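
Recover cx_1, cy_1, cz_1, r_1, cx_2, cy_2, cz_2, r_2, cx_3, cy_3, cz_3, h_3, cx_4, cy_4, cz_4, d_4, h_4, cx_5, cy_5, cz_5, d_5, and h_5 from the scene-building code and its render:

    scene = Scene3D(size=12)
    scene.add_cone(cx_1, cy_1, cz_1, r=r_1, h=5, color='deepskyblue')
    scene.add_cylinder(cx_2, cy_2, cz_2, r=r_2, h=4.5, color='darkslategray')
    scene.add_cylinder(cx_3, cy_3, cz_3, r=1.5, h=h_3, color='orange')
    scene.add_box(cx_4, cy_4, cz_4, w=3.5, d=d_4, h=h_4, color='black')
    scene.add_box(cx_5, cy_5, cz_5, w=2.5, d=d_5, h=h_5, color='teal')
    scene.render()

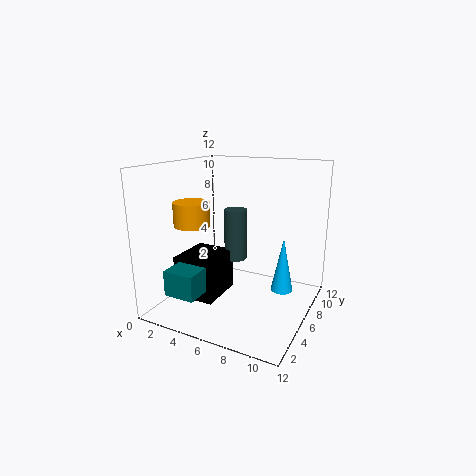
cx_1 = 9; cy_1 = 9; cz_1 = 0.5; r_1 = 1; cx_2 = 5; cy_2 = 7.5; cz_2 = 3.5; r_2 = 1; cx_3 = 2.5; cy_3 = 4.5; cz_3 = 7; h_3 = 2; cx_4 = 1.5; cy_4 = 3; cz_4 = 1; d_4 = 4; h_4 = 3.5; cx_5 = 2.5; cy_5 = 0.5; cz_5 = 2.5; d_5 = 2; h_5 = 2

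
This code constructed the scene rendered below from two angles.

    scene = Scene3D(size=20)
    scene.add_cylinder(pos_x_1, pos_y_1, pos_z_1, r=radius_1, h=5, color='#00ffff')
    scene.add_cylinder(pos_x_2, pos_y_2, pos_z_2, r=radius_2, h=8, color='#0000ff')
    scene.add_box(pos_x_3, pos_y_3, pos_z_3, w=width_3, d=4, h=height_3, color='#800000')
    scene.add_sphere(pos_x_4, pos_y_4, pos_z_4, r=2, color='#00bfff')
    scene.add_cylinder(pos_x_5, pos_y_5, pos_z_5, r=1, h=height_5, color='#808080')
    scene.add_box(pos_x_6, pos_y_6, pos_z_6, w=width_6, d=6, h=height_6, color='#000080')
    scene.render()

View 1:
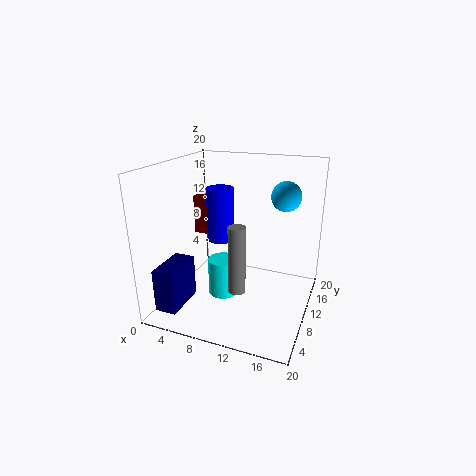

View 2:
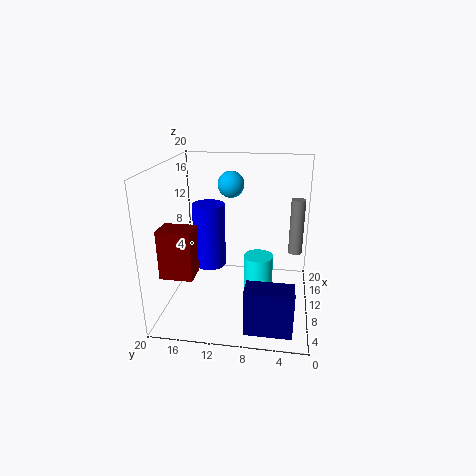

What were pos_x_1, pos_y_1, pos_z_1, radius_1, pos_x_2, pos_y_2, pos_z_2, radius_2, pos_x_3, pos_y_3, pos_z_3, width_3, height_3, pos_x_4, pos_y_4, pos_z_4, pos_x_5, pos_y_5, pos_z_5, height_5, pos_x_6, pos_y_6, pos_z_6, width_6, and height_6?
pos_x_1 = 9
pos_y_1 = 7
pos_z_1 = 3
radius_1 = 2
pos_x_2 = 6
pos_y_2 = 13
pos_z_2 = 8
radius_2 = 2
pos_x_3 = 1
pos_y_3 = 14
pos_z_3 = 8
width_3 = 3
height_3 = 6
pos_x_4 = 16
pos_y_4 = 12
pos_z_4 = 16
pos_x_5 = 13
pos_y_5 = 2
pos_z_5 = 7
height_5 = 8
pos_x_6 = 1
pos_y_6 = 2
pos_z_6 = 1
width_6 = 3
height_6 = 6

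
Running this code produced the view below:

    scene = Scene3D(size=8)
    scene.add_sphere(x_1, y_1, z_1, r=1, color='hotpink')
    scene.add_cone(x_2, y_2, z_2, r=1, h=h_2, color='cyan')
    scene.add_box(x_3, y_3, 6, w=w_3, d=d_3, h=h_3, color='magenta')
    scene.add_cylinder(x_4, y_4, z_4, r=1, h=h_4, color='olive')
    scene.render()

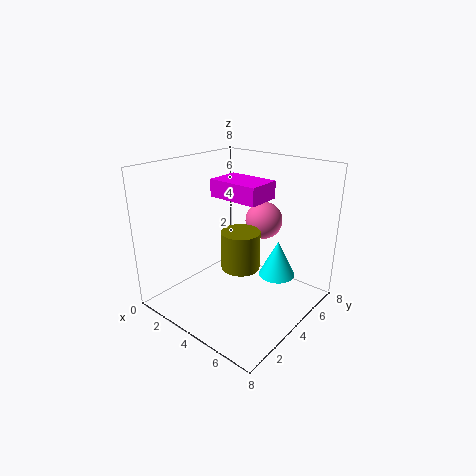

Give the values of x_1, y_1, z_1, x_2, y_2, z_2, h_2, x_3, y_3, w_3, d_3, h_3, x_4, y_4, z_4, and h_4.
x_1 = 5; y_1 = 5; z_1 = 5; x_2 = 6; y_2 = 5; z_2 = 2; h_2 = 2; x_3 = 2; y_3 = 4; w_3 = 3; d_3 = 2; h_3 = 1; x_4 = 5; y_4 = 3; z_4 = 3; h_4 = 2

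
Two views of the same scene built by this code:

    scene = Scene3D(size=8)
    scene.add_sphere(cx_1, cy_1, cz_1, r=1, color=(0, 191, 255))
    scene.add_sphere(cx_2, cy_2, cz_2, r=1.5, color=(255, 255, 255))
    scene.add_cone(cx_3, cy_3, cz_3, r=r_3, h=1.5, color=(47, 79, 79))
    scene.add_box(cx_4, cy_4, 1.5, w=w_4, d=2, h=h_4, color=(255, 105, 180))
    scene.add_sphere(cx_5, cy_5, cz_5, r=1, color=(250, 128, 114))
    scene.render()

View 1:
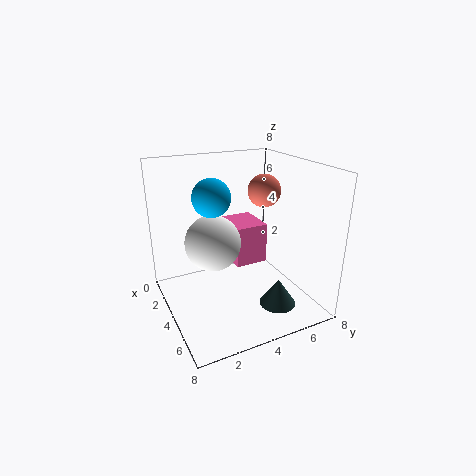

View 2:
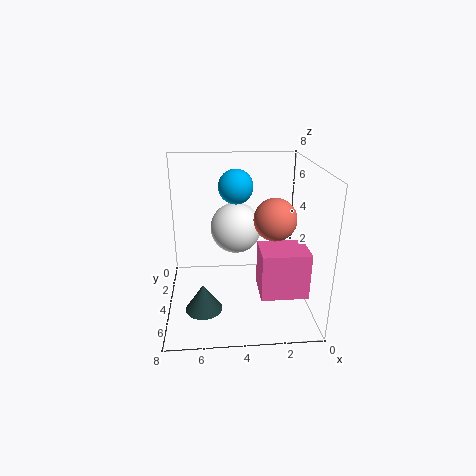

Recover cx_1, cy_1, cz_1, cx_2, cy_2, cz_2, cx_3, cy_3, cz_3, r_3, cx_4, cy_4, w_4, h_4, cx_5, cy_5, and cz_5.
cx_1 = 4
cy_1 = 2.5
cz_1 = 6.5
cx_2 = 4
cy_2 = 2.5
cz_2 = 4
cx_3 = 6
cy_3 = 5.5
cz_3 = 0.5
r_3 = 1
cx_4 = 0.5
cy_4 = 4.5
w_4 = 2.5
h_4 = 2.5
cx_5 = 2.5
cy_5 = 6.5
cz_5 = 6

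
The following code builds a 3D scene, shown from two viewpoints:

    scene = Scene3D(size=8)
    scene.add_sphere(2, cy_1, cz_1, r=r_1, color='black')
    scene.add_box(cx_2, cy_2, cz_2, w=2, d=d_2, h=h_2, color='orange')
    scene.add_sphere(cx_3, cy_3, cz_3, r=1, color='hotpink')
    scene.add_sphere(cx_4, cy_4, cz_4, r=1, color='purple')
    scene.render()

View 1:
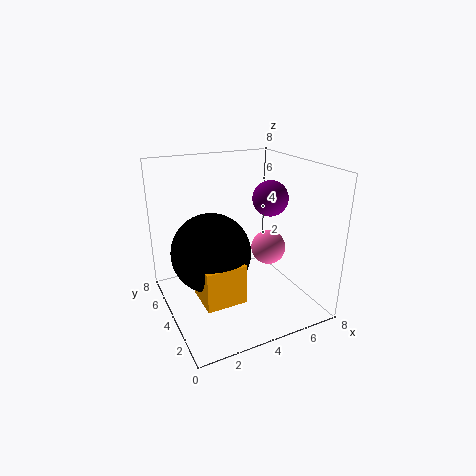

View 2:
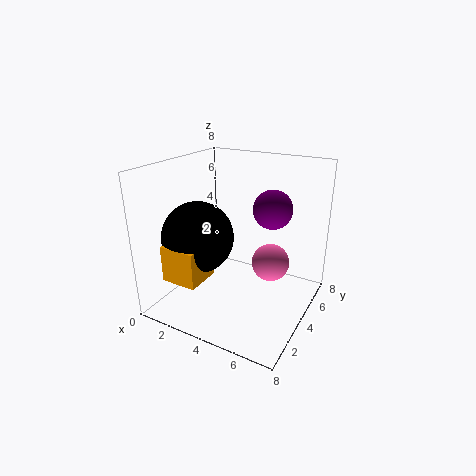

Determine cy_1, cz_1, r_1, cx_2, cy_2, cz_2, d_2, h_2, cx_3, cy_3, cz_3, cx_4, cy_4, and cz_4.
cy_1 = 3
cz_1 = 4
r_1 = 2
cx_2 = 1
cy_2 = 1
cz_2 = 2
d_2 = 2
h_2 = 2
cx_3 = 6
cy_3 = 4
cz_3 = 3
cx_4 = 6
cy_4 = 4
cz_4 = 6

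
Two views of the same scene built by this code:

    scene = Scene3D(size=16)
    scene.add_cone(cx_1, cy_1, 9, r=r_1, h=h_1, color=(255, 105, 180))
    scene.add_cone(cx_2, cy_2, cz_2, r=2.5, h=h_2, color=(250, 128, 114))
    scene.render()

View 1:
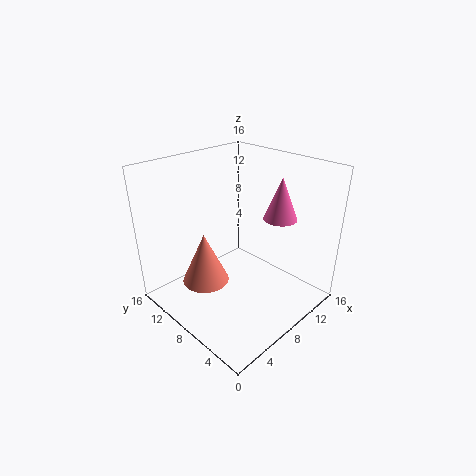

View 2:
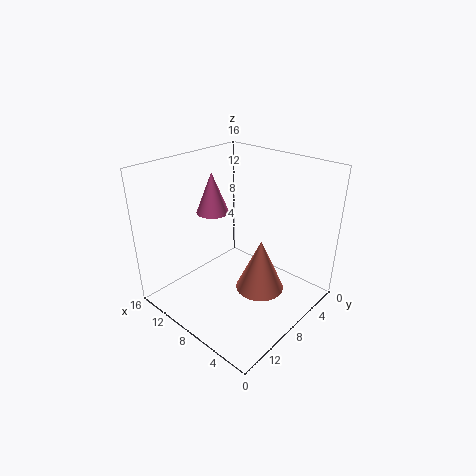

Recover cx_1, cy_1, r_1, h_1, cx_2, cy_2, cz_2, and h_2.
cx_1 = 13.5, cy_1 = 6.5, r_1 = 2, h_1 = 5, cx_2 = 4, cy_2 = 9, cz_2 = 4, h_2 = 5.5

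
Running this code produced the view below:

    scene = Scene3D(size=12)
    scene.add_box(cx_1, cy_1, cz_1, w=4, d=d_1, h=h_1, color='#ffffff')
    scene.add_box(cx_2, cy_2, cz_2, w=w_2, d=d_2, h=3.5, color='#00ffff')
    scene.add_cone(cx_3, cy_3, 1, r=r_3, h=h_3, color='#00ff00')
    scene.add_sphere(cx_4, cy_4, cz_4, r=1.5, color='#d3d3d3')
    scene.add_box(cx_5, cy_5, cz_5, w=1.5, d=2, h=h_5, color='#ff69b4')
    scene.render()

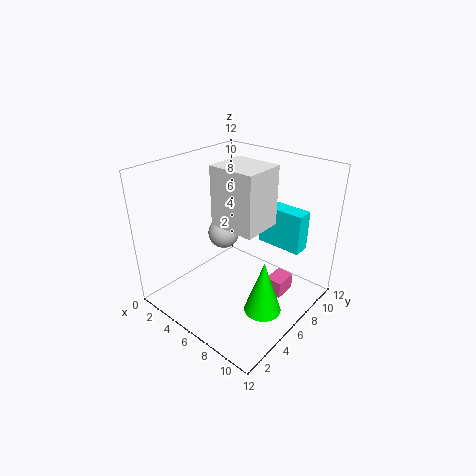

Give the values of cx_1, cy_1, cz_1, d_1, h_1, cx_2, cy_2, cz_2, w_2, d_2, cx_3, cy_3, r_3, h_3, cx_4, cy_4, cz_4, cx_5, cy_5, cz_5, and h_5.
cx_1 = 4, cy_1 = 5, cz_1 = 7, d_1 = 3.5, h_1 = 5, cx_2 = 6, cy_2 = 9, cz_2 = 4.5, w_2 = 4, d_2 = 1.5, cx_3 = 9.5, cy_3 = 5, r_3 = 1.5, h_3 = 4.5, cx_4 = 2, cy_4 = 8.5, cz_4 = 4, cx_5 = 8, cy_5 = 7.5, cz_5 = 0.5, h_5 = 1.5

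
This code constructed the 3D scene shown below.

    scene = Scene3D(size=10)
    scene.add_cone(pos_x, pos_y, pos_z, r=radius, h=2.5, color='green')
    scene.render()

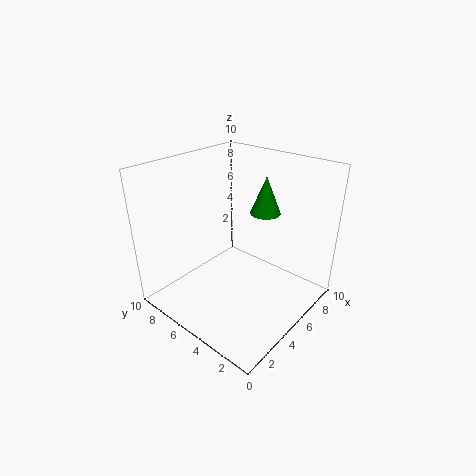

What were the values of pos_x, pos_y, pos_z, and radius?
pos_x = 6, pos_y = 3.5, pos_z = 7, radius = 1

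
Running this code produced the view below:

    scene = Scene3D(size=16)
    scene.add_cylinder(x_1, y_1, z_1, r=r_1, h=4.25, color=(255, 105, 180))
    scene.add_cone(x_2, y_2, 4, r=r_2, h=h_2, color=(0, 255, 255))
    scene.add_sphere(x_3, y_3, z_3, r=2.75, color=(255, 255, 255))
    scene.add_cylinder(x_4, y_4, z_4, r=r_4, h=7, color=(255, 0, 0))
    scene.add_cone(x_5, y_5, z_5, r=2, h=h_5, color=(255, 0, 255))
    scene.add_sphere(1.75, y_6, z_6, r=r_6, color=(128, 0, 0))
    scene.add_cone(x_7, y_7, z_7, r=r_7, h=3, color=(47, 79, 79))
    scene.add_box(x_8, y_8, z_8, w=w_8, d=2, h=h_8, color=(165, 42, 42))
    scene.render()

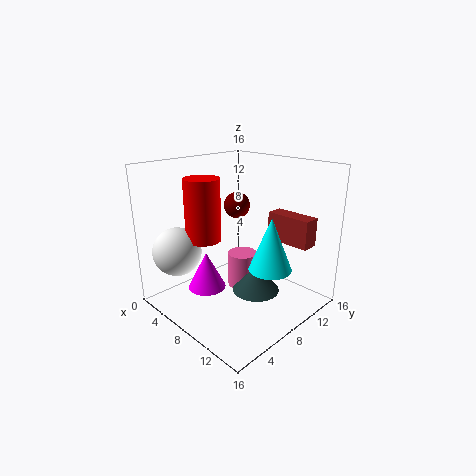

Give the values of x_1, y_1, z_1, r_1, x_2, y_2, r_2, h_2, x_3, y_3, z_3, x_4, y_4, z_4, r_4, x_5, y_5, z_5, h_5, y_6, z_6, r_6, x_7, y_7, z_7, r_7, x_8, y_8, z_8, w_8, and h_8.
x_1 = 6.5, y_1 = 10.25, z_1 = 0.75, r_1 = 1.75, x_2 = 10.5, y_2 = 10.75, r_2 = 2.5, h_2 = 6.25, x_3 = 3, y_3 = 3.25, z_3 = 6.25, x_4 = 4.75, y_4 = 5.75, z_4 = 7.5, r_4 = 2, x_5 = 7.25, y_5 = 4, z_5 = 3.25, h_5 = 4, y_6 = 14, z_6 = 9.25, r_6 = 1.75, x_7 = 9.25, y_7 = 9.75, z_7 = 1.25, r_7 = 2.75, x_8 = 8.75, y_8 = 12.25, z_8 = 7, w_8 = 5.25, h_8 = 3.25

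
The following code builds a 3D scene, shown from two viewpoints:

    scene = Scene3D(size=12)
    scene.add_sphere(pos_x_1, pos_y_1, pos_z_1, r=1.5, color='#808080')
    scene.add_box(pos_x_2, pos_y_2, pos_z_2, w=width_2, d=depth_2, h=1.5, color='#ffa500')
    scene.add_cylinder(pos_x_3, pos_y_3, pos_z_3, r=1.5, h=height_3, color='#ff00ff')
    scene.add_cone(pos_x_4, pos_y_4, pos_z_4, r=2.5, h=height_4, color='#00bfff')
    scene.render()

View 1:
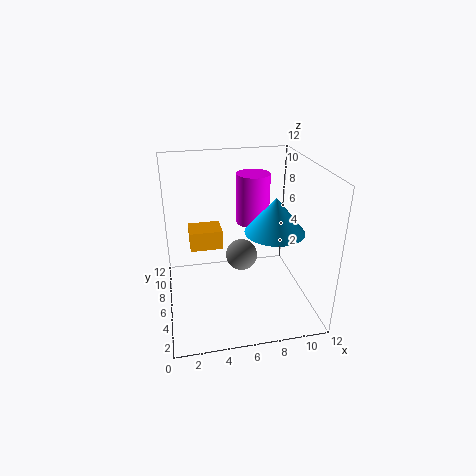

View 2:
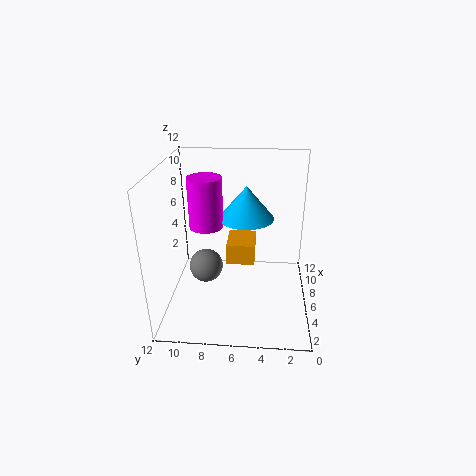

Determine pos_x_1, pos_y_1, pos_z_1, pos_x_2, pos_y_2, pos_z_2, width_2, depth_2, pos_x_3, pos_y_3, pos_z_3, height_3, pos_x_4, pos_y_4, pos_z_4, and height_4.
pos_x_1 = 7; pos_y_1 = 9; pos_z_1 = 2.5; pos_x_2 = 2; pos_y_2 = 4.5; pos_z_2 = 6; width_2 = 2.5; depth_2 = 2; pos_x_3 = 8; pos_y_3 = 9; pos_z_3 = 6; height_3 = 4.5; pos_x_4 = 9; pos_y_4 = 5.5; pos_z_4 = 6.5; height_4 = 3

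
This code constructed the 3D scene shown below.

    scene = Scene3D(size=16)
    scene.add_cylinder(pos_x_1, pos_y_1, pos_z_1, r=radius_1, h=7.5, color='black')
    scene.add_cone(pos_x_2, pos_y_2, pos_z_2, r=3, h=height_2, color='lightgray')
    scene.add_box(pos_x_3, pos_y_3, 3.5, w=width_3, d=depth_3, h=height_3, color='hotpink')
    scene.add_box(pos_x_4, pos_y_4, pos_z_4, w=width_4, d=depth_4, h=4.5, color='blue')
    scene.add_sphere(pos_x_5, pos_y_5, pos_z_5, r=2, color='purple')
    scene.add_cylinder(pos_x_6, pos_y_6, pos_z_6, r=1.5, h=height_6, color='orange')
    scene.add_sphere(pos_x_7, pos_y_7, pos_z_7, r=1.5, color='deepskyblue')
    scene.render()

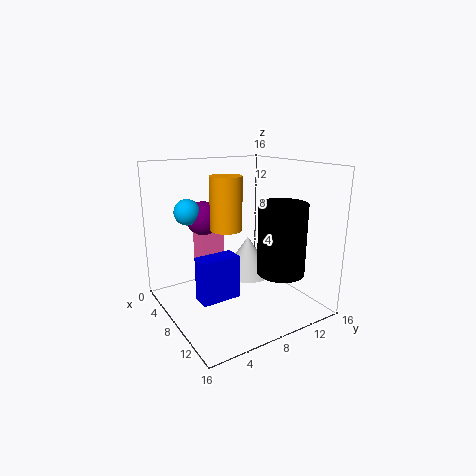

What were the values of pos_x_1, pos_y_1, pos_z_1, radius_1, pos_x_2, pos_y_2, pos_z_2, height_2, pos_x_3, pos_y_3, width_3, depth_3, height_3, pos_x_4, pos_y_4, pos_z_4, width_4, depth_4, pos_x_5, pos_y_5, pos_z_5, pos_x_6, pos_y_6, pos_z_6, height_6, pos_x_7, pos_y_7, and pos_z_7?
pos_x_1 = 12.5, pos_y_1 = 10.5, pos_z_1 = 5, radius_1 = 2.5, pos_x_2 = 7, pos_y_2 = 10, pos_z_2 = 3, height_2 = 4.5, pos_x_3 = 1.5, pos_y_3 = 5.5, width_3 = 2.5, depth_3 = 3, height_3 = 6, pos_x_4 = 9.5, pos_y_4 = 2, pos_z_4 = 3, width_4 = 2, depth_4 = 4, pos_x_5 = 3.5, pos_y_5 = 6, pos_z_5 = 9.5, pos_x_6 = 11.5, pos_y_6 = 4.5, pos_z_6 = 10.5, height_6 = 5, pos_x_7 = 3.5, pos_y_7 = 4, pos_z_7 = 10.5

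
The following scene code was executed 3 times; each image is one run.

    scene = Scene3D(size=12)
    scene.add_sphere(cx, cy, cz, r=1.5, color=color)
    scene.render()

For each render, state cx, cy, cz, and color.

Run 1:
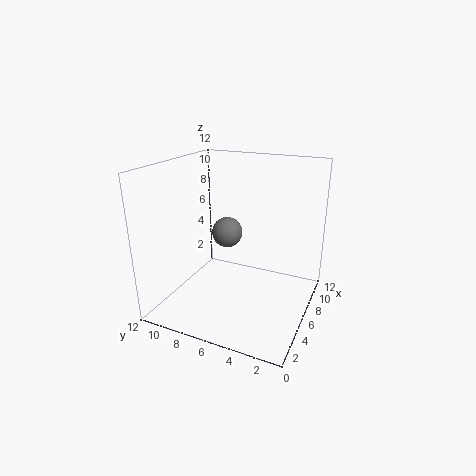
cx = 10
cy = 9
cz = 4.5
color = 'gray'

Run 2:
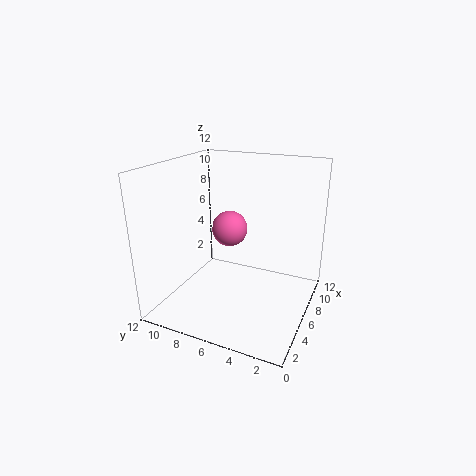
cx = 6.5
cy = 7
cz = 6.5
color = 'hotpink'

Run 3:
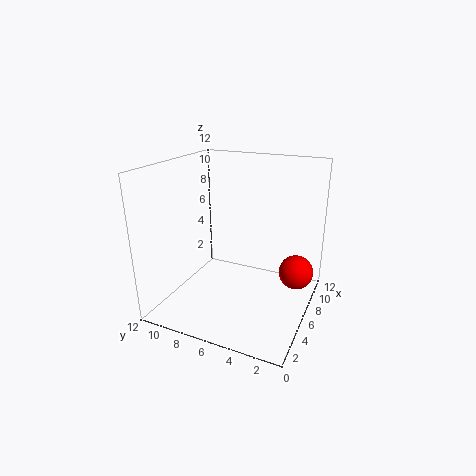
cx = 8.5
cy = 1.5
cz = 2.5
color = 'red'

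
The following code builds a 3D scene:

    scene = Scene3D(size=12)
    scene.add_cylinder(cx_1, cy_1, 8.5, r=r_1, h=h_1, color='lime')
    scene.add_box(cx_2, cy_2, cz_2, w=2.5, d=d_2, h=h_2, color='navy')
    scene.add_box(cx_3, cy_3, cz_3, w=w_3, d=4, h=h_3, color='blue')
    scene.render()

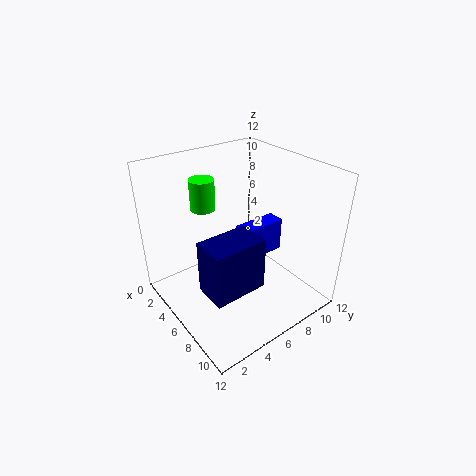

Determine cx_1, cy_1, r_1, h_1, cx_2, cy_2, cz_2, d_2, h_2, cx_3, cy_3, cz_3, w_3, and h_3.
cx_1 = 4
cy_1 = 4
r_1 = 1
h_1 = 2.5
cx_2 = 8
cy_2 = 1
cz_2 = 4.5
d_2 = 4
h_2 = 4
cx_3 = 5
cy_3 = 6.5
cz_3 = 3.5
w_3 = 1.5
h_3 = 3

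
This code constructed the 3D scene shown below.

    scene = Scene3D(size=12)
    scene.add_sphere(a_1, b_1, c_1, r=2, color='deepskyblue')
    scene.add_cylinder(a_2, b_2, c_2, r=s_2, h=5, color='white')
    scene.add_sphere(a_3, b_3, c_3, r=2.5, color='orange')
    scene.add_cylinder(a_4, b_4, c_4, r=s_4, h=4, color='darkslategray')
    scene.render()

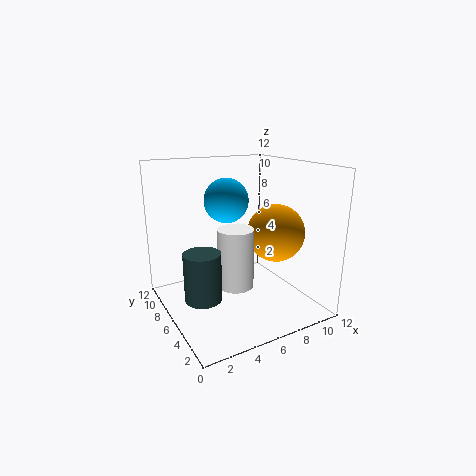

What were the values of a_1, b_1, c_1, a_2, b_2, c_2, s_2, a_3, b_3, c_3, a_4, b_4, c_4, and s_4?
a_1 = 6.5; b_1 = 9; c_1 = 8.5; a_2 = 5.5; b_2 = 5.5; c_2 = 2; s_2 = 1.5; a_3 = 9.5; b_3 = 5.5; c_3 = 6; a_4 = 2.5; b_4 = 5.5; c_4 = 1.5; s_4 = 1.5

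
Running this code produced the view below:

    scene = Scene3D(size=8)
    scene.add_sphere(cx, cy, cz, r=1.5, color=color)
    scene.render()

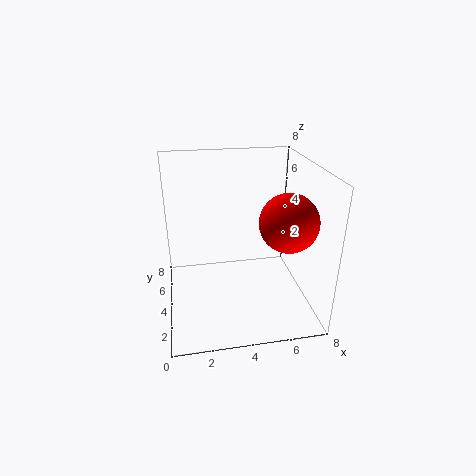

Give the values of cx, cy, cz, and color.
cx = 6.25, cy = 2.25, cz = 5.5, color = 'red'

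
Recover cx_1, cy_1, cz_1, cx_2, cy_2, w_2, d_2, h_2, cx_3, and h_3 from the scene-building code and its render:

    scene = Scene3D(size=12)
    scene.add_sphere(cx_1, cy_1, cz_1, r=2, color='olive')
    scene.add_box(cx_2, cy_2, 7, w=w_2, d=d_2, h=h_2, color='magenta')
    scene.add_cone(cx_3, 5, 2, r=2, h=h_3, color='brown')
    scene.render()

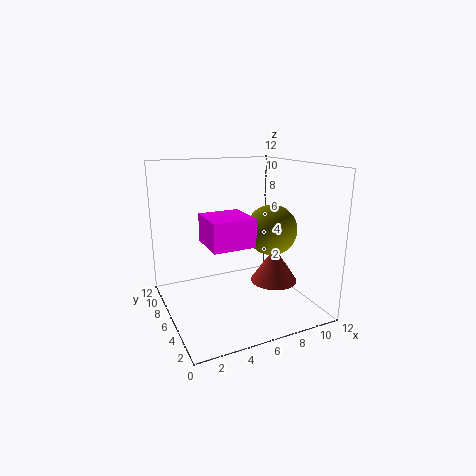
cx_1 = 8; cy_1 = 4; cz_1 = 7; cx_2 = 2; cy_2 = 1; w_2 = 3; d_2 = 3; h_2 = 2; cx_3 = 9; h_3 = 3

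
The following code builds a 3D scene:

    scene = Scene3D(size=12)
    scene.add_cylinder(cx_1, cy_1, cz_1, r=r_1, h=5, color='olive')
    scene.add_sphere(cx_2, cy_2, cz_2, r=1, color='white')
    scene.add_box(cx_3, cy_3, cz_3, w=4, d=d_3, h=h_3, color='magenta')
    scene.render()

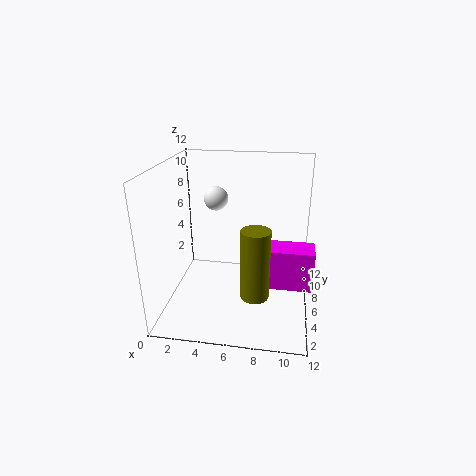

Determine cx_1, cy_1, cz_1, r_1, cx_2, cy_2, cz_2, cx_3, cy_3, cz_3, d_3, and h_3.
cx_1 = 8, cy_1 = 1, cz_1 = 4, r_1 = 1, cx_2 = 4, cy_2 = 7, cz_2 = 9, cx_3 = 8, cy_3 = 2, cz_3 = 4, d_3 = 2, h_3 = 3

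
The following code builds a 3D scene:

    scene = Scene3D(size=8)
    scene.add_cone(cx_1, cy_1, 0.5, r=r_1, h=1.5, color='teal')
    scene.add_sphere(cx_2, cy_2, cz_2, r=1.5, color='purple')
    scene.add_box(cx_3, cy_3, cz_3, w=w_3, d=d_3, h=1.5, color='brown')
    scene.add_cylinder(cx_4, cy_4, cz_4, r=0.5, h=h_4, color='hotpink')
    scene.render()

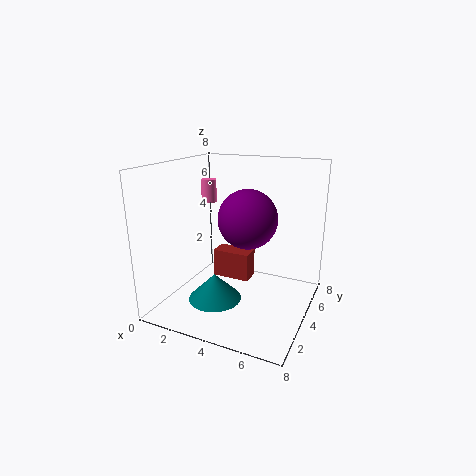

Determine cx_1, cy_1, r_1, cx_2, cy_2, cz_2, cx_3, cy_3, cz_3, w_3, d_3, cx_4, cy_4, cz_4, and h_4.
cx_1 = 3
cy_1 = 3
r_1 = 1.5
cx_2 = 5
cy_2 = 3
cz_2 = 5.5
cx_3 = 3
cy_3 = 3
cz_3 = 2
w_3 = 2
d_3 = 1
cx_4 = 0.5
cy_4 = 7
cz_4 = 5
h_4 = 1.5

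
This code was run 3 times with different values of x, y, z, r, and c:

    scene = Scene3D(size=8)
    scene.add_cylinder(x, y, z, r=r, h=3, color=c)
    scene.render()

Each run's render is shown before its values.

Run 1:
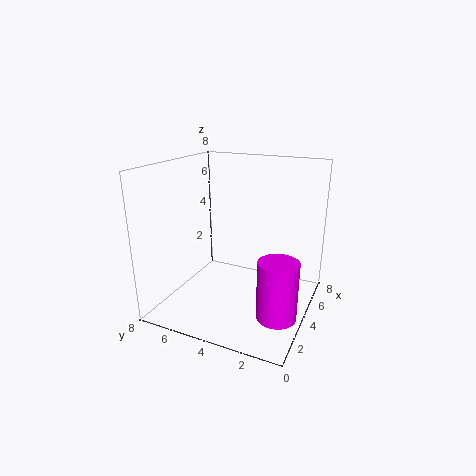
x = 2, y = 1, z = 1, r = 1, c = 'magenta'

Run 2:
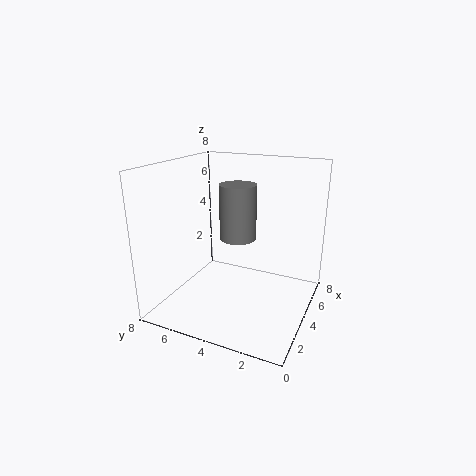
x = 4, y = 4, z = 4, r = 1, c = 'gray'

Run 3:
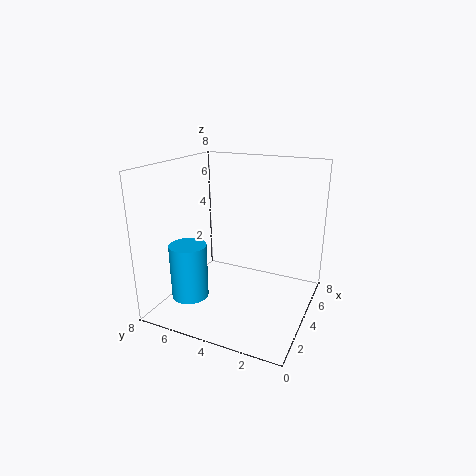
x = 2, y = 6, z = 1, r = 1, c = 'deepskyblue'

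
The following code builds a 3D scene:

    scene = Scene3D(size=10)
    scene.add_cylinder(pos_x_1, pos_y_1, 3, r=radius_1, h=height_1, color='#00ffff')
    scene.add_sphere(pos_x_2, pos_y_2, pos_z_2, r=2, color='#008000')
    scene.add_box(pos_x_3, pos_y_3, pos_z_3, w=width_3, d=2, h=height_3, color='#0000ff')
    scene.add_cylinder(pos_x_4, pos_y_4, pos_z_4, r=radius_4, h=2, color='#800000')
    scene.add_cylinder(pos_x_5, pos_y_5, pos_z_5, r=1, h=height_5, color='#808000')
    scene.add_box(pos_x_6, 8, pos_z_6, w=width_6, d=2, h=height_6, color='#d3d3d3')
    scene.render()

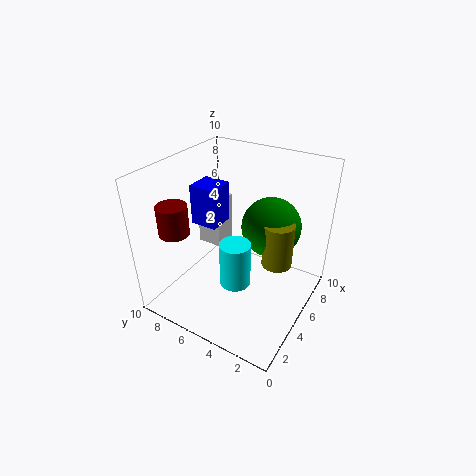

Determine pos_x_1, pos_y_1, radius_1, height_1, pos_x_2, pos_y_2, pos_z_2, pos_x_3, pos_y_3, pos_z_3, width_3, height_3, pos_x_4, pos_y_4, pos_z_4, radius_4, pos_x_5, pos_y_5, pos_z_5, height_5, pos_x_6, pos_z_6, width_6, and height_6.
pos_x_1 = 3, pos_y_1 = 4, radius_1 = 1, height_1 = 3, pos_x_2 = 6, pos_y_2 = 3, pos_z_2 = 6, pos_x_3 = 5, pos_y_3 = 7, pos_z_3 = 5, width_3 = 2, height_3 = 3, pos_x_4 = 2, pos_y_4 = 8, pos_z_4 = 6, radius_4 = 1, pos_x_5 = 5, pos_y_5 = 2, pos_z_5 = 4, height_5 = 3, pos_x_6 = 7, pos_z_6 = 2, width_6 = 2, height_6 = 4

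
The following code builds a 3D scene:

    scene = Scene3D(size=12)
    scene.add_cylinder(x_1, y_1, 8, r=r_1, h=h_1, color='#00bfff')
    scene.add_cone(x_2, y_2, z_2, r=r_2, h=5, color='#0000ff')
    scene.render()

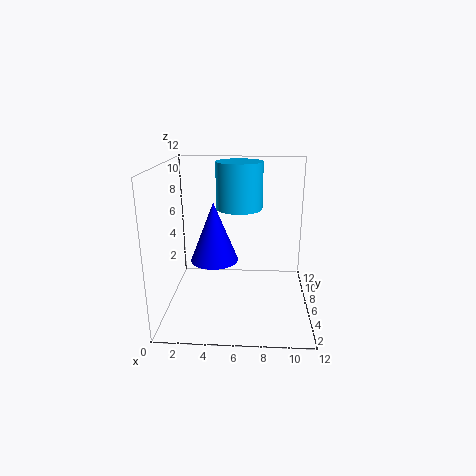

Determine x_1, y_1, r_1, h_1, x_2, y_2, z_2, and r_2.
x_1 = 6, y_1 = 8, r_1 = 2, h_1 = 4, x_2 = 4, y_2 = 6, z_2 = 4, r_2 = 2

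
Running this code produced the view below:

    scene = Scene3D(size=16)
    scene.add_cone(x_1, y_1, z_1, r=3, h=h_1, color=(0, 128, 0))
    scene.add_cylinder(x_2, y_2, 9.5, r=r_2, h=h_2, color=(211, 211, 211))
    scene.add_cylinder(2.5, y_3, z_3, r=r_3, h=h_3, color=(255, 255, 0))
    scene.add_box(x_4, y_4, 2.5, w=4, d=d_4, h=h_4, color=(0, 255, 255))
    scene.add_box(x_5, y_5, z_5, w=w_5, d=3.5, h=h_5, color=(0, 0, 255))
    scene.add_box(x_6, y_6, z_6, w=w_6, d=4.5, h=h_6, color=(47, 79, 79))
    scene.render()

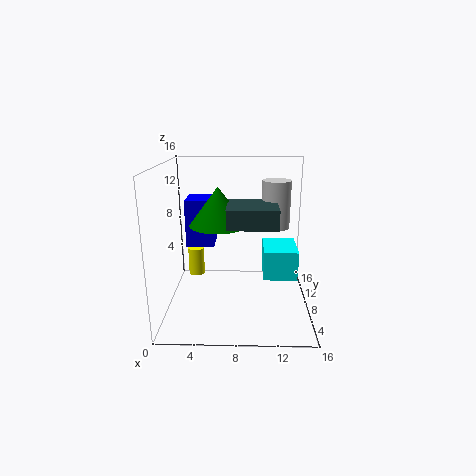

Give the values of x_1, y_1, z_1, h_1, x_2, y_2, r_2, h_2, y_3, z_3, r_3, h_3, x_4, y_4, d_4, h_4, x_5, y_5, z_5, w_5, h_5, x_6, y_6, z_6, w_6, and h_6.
x_1 = 6; y_1 = 6.5; z_1 = 10; h_1 = 4; x_2 = 12; y_2 = 7.5; r_2 = 1.5; h_2 = 5; y_3 = 12.5; z_3 = 1.5; r_3 = 1; h_3 = 3.5; x_4 = 11; y_4 = 8.5; d_4 = 5; h_4 = 3.5; x_5 = 2.5; y_5 = 6.5; z_5 = 7.5; w_5 = 3; h_5 = 5; x_6 = 7; y_6 = 3; z_6 = 10.5; w_6 = 5; h_6 = 2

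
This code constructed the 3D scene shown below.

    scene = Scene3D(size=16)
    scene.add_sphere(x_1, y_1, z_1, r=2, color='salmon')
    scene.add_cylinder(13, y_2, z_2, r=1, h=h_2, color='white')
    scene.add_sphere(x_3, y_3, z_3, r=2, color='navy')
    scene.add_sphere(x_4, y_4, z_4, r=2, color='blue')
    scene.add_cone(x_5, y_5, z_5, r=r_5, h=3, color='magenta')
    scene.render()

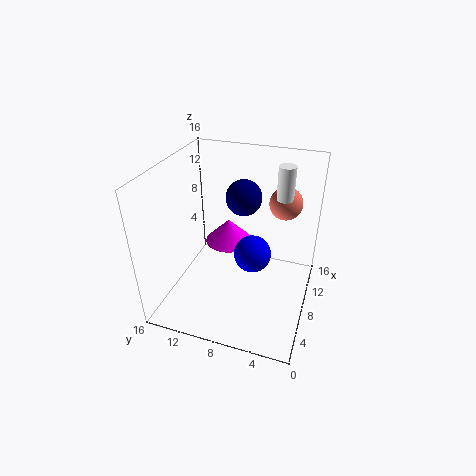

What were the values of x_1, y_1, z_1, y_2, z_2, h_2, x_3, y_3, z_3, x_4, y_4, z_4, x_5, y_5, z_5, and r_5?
x_1 = 14, y_1 = 4, z_1 = 10, y_2 = 4, z_2 = 11, h_2 = 4, x_3 = 10, y_3 = 8, z_3 = 12, x_4 = 7, y_4 = 6, z_4 = 7, x_5 = 13, y_5 = 11, z_5 = 4, r_5 = 3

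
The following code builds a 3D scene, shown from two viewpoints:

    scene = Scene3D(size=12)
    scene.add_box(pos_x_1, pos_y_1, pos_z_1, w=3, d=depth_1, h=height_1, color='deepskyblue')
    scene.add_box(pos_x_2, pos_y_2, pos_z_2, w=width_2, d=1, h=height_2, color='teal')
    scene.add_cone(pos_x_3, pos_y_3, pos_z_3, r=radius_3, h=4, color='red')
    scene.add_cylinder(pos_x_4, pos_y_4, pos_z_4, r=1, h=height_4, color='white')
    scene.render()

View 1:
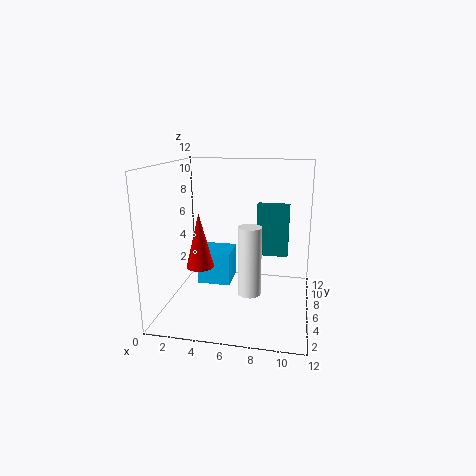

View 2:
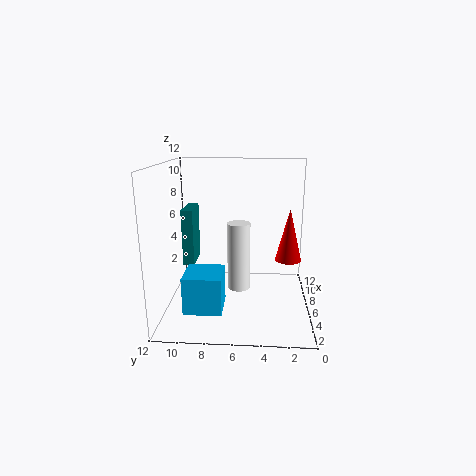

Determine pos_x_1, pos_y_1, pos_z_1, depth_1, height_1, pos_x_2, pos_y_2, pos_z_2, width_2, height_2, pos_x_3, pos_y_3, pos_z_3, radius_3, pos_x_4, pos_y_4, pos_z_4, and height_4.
pos_x_1 = 2; pos_y_1 = 7; pos_z_1 = 1; depth_1 = 3; height_1 = 3; pos_x_2 = 7; pos_y_2 = 10; pos_z_2 = 3; width_2 = 3; height_2 = 5; pos_x_3 = 4; pos_y_3 = 2; pos_z_3 = 5; radius_3 = 1; pos_x_4 = 7; pos_y_4 = 6; pos_z_4 = 1; height_4 = 6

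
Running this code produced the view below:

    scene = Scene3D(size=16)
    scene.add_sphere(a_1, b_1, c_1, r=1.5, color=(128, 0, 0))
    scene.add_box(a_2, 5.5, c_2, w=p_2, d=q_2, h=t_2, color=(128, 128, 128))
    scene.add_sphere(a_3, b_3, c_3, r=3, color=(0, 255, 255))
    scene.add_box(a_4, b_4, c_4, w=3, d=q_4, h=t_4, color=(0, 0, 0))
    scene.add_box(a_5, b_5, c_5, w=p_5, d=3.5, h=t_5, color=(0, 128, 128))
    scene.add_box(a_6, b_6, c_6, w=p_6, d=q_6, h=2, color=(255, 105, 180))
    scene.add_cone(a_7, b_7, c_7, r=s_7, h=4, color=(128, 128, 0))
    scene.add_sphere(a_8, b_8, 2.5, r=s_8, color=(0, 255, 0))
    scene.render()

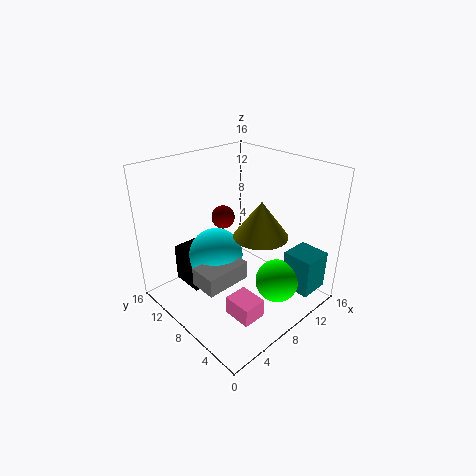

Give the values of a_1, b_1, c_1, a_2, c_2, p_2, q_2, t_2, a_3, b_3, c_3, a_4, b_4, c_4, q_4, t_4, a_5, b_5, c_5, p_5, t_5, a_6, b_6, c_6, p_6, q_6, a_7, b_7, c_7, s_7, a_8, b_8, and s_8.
a_1 = 11, b_1 = 14, c_1 = 7.5, a_2 = 2, c_2 = 4.5, p_2 = 5, q_2 = 3, t_2 = 2, a_3 = 6, b_3 = 9.5, c_3 = 6, a_4 = 4, b_4 = 11, c_4 = 1, q_4 = 4, t_4 = 4.5, a_5 = 12, b_5 = 1, c_5 = 1.5, p_5 = 3.5, t_5 = 4.5, a_6 = 3.5, b_6 = 2, c_6 = 2, p_6 = 2.5, q_6 = 3, a_7 = 9.5, b_7 = 6, c_7 = 8.5, s_7 = 3, a_8 = 11, b_8 = 4.5, s_8 = 2.5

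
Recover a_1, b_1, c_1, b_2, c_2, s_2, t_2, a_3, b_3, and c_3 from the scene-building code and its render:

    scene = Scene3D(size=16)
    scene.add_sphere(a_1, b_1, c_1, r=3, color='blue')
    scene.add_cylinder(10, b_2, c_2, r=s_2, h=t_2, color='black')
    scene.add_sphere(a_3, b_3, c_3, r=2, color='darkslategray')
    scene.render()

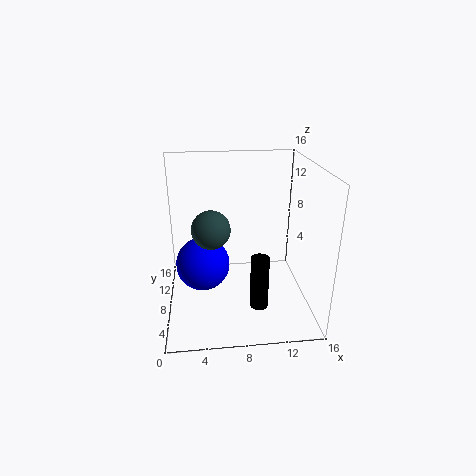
a_1 = 4; b_1 = 8; c_1 = 5; b_2 = 5; c_2 = 1; s_2 = 1; t_2 = 6; a_3 = 5; b_3 = 6; c_3 = 10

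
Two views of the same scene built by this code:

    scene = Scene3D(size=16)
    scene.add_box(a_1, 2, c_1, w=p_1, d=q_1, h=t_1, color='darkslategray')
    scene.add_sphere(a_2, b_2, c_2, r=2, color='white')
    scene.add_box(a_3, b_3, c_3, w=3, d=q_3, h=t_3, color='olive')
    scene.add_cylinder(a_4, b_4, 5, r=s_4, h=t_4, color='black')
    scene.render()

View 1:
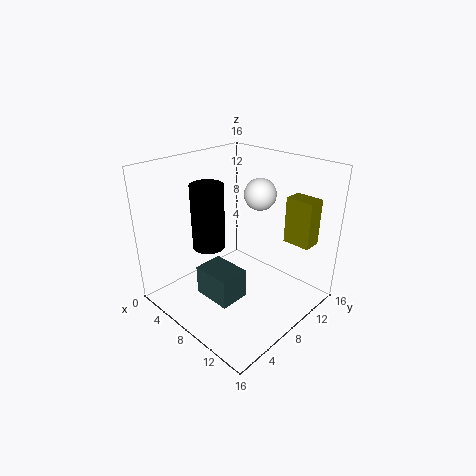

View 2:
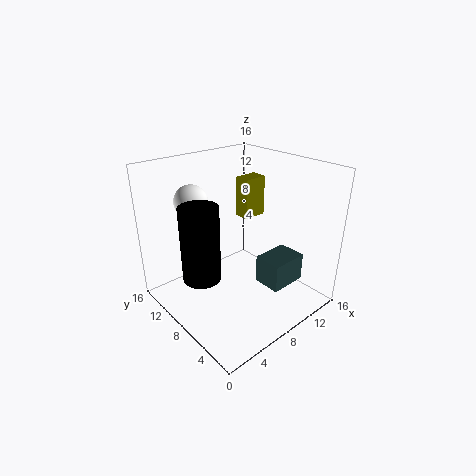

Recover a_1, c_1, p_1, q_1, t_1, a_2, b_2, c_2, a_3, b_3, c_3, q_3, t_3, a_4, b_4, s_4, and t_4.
a_1 = 8
c_1 = 4
p_1 = 4
q_1 = 3
t_1 = 3
a_2 = 6
b_2 = 14
c_2 = 11
a_3 = 12
b_3 = 11
c_3 = 8
q_3 = 2
t_3 = 5
a_4 = 3
b_4 = 8
s_4 = 2
t_4 = 8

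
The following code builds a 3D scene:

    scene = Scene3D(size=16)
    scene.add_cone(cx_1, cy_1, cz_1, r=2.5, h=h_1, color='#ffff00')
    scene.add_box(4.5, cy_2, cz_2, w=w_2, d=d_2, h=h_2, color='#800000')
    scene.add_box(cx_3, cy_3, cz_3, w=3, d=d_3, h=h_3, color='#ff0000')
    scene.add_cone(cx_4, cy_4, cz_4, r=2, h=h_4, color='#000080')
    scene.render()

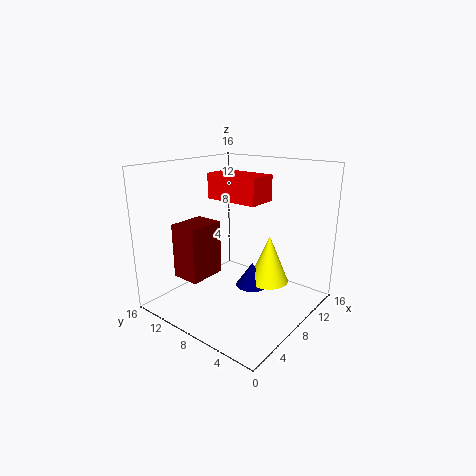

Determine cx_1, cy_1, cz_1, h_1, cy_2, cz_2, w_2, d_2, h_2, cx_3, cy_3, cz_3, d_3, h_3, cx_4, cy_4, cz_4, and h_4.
cx_1 = 13; cy_1 = 7; cz_1 = 1; h_1 = 6; cy_2 = 11.5; cz_2 = 2.5; w_2 = 4.5; d_2 = 3.5; h_2 = 6.5; cx_3 = 4.5; cy_3 = 3.5; cz_3 = 13; d_3 = 5.5; h_3 = 2.5; cx_4 = 11.5; cy_4 = 8.5; cz_4 = 0.5; h_4 = 3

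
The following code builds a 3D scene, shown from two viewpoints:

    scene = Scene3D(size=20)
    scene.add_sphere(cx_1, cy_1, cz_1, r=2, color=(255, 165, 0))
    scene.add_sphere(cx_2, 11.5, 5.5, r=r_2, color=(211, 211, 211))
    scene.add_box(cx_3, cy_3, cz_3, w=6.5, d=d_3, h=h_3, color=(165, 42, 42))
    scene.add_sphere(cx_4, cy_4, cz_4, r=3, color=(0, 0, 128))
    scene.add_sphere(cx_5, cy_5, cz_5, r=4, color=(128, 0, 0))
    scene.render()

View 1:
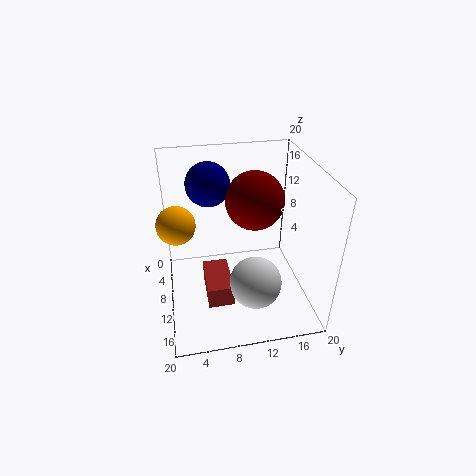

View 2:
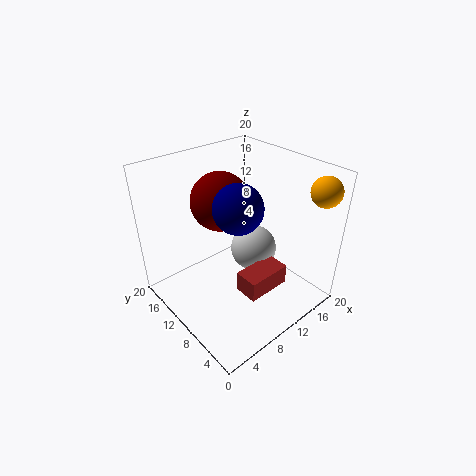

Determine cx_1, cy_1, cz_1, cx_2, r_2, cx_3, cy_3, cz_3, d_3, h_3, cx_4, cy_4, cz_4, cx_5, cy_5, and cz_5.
cx_1 = 17.5; cy_1 = 2; cz_1 = 17.5; cx_2 = 14.5; r_2 = 3.5; cx_3 = 8.5; cy_3 = 5; cz_3 = 2.5; d_3 = 3.5; h_3 = 3; cx_4 = 7; cy_4 = 6.5; cz_4 = 17; cx_5 = 9; cy_5 = 12.5; cz_5 = 15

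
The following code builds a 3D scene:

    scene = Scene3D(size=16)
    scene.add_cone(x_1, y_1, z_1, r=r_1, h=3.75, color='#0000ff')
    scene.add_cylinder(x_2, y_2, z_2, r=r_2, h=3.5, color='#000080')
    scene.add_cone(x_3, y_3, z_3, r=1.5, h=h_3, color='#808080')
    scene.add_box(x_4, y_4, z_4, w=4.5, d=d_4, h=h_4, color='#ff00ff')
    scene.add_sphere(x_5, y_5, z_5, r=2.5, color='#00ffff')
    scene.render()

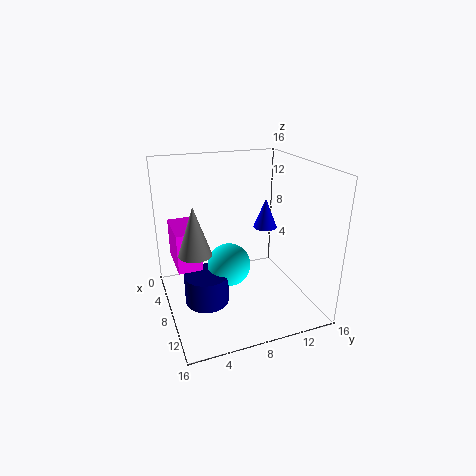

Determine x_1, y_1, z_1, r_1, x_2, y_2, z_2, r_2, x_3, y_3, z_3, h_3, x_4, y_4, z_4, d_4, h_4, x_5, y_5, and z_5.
x_1 = 4
y_1 = 13.25
z_1 = 7
r_1 = 1.5
x_2 = 7.75
y_2 = 4.25
z_2 = 0.5
r_2 = 2.5
x_3 = 13
y_3 = 2
z_3 = 9.5
h_3 = 4.5
x_4 = 8
y_4 = 0.5
z_4 = 7.5
d_4 = 2.25
h_4 = 3.75
x_5 = 7
y_5 = 7.25
z_5 = 4.25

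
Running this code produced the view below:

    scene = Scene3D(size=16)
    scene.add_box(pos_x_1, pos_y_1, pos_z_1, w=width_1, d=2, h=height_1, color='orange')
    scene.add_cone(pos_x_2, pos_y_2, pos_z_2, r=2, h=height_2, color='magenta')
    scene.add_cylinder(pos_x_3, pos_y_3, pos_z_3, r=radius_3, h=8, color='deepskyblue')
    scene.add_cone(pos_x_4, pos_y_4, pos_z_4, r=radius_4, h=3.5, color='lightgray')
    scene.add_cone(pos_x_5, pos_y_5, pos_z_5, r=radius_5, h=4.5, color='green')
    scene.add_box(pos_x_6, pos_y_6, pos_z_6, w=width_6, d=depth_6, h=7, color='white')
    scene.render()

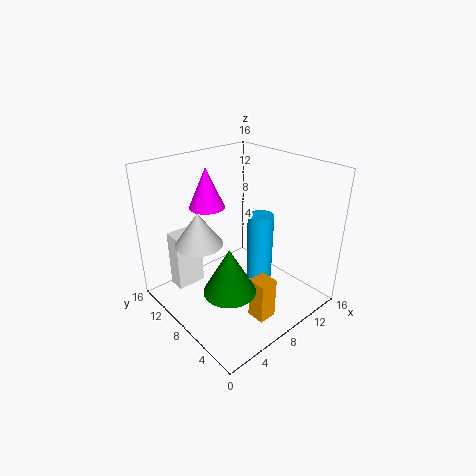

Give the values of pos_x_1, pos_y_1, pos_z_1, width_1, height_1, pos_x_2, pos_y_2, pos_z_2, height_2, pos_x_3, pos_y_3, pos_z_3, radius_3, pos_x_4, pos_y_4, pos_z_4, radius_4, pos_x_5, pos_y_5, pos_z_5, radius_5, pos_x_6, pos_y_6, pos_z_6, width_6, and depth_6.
pos_x_1 = 6; pos_y_1 = 2; pos_z_1 = 1; width_1 = 2; height_1 = 4.5; pos_x_2 = 6.5; pos_y_2 = 11.5; pos_z_2 = 11; height_2 = 4.5; pos_x_3 = 11; pos_y_3 = 7.5; pos_z_3 = 2; radius_3 = 1.5; pos_x_4 = 3.5; pos_y_4 = 9; pos_z_4 = 8.5; radius_4 = 2.5; pos_x_5 = 3; pos_y_5 = 3.5; pos_z_5 = 6; radius_5 = 2.5; pos_x_6 = 3; pos_y_6 = 13; pos_z_6 = 0.5; width_6 = 3.5; depth_6 = 2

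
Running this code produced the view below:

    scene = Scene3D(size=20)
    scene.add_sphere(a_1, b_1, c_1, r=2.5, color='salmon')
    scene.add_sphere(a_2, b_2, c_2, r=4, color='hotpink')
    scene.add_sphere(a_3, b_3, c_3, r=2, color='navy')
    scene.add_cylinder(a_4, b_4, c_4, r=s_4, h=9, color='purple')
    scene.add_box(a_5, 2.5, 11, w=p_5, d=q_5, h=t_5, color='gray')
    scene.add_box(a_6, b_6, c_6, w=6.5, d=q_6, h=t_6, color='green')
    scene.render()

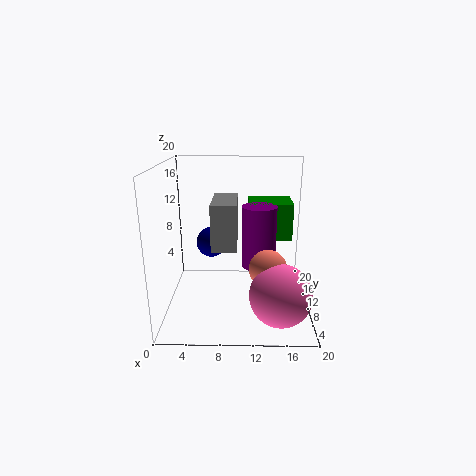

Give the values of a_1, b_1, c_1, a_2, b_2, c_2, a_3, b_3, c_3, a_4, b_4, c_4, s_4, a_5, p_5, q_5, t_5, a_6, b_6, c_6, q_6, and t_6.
a_1 = 14; b_1 = 6.5; c_1 = 7; a_2 = 15.5; b_2 = 4; c_2 = 4.5; a_3 = 6.5; b_3 = 8.5; c_3 = 10; a_4 = 13; b_4 = 12; c_4 = 5; s_4 = 2.5; a_5 = 7; p_5 = 3; q_5 = 6.5; t_5 = 5.5; a_6 = 11.5; b_6 = 13; c_6 = 8.5; q_6 = 5.5; t_6 = 5.5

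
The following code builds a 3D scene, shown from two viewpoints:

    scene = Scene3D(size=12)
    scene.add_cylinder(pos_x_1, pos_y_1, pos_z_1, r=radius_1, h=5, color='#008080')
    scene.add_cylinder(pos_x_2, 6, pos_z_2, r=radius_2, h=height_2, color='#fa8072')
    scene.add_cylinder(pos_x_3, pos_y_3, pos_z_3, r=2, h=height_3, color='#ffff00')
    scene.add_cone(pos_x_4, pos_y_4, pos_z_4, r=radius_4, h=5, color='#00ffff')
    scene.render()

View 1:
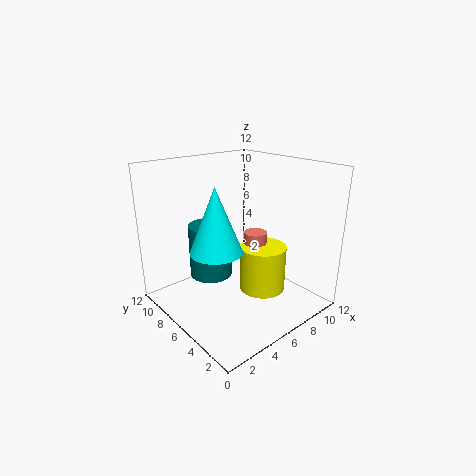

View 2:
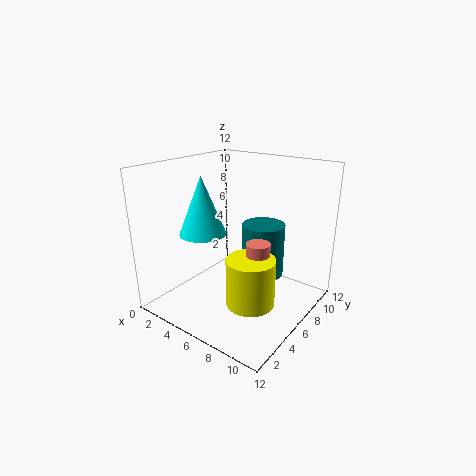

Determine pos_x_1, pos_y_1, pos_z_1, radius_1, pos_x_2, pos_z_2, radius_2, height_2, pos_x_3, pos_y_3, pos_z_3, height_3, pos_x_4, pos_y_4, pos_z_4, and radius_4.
pos_x_1 = 6; pos_y_1 = 10; pos_z_1 = 1; radius_1 = 2; pos_x_2 = 8; pos_z_2 = 2; radius_2 = 1; height_2 = 4; pos_x_3 = 8; pos_y_3 = 5; pos_z_3 = 1; height_3 = 4; pos_x_4 = 3; pos_y_4 = 5; pos_z_4 = 6; radius_4 = 2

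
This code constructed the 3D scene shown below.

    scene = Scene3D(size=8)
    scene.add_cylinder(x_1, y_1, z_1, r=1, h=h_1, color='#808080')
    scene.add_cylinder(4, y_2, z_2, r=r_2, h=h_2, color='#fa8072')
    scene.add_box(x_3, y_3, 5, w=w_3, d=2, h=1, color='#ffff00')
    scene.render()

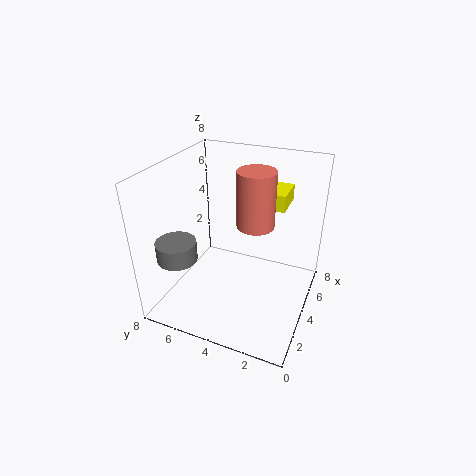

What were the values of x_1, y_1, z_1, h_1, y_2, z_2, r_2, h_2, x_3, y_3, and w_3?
x_1 = 1
y_1 = 6
z_1 = 4
h_1 = 1
y_2 = 3
z_2 = 5
r_2 = 1
h_2 = 3
x_3 = 6
y_3 = 2
w_3 = 2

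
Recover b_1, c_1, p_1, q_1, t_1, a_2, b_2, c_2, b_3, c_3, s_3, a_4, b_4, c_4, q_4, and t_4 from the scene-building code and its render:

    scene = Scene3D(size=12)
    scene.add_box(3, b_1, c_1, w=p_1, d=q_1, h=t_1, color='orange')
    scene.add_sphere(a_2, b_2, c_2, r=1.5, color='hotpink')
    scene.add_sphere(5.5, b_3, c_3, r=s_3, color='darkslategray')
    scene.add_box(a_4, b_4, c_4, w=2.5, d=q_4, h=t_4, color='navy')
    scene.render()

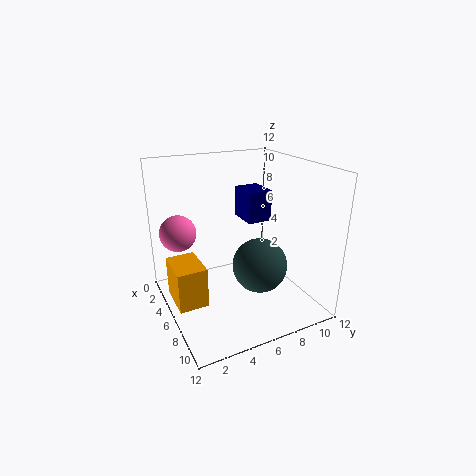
b_1 = 0.5, c_1 = 0.5, p_1 = 3.5, q_1 = 2.5, t_1 = 3.5, a_2 = 4, b_2 = 1.5, c_2 = 6.5, b_3 = 8.5, c_3 = 2.5, s_3 = 2.5, a_4 = 4.5, b_4 = 6.5, c_4 = 7.5, q_4 = 2, t_4 = 2.5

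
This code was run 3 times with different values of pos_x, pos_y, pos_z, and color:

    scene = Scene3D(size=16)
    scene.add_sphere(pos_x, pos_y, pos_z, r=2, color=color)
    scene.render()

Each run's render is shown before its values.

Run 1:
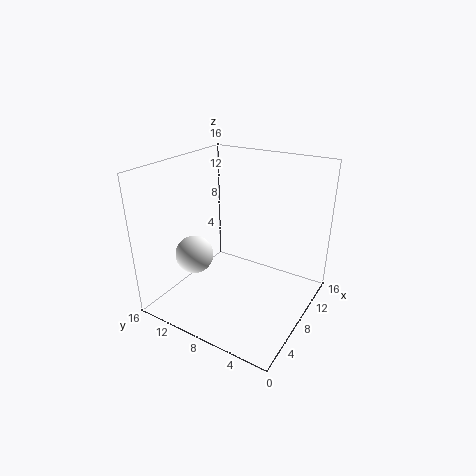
pos_x = 4, pos_y = 11, pos_z = 7, color = 'white'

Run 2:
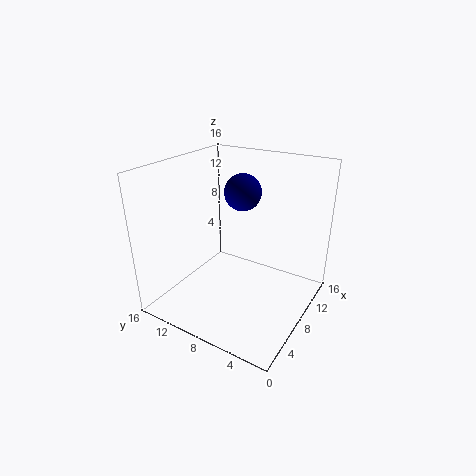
pos_x = 9, pos_y = 8, pos_z = 13, color = 'navy'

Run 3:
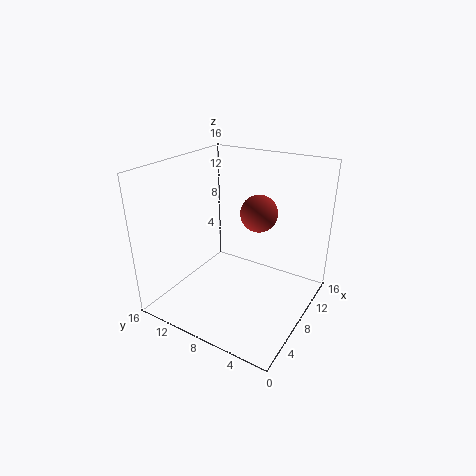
pos_x = 9, pos_y = 6, pos_z = 11, color = 'brown'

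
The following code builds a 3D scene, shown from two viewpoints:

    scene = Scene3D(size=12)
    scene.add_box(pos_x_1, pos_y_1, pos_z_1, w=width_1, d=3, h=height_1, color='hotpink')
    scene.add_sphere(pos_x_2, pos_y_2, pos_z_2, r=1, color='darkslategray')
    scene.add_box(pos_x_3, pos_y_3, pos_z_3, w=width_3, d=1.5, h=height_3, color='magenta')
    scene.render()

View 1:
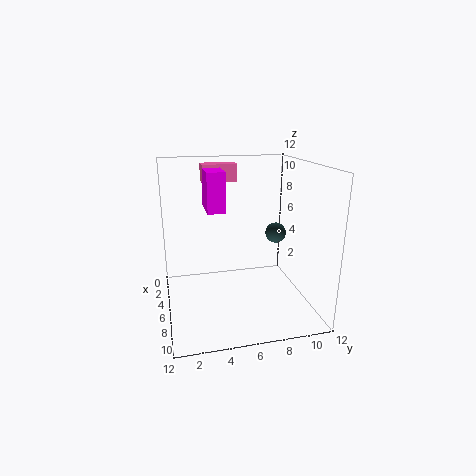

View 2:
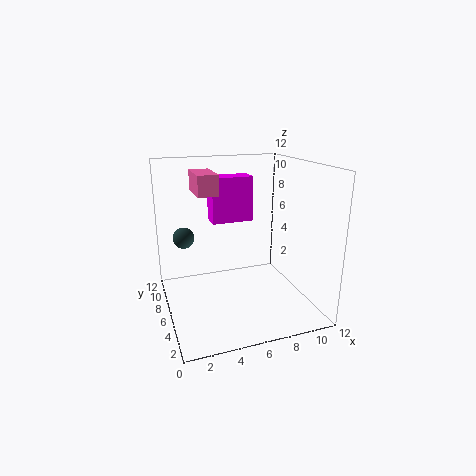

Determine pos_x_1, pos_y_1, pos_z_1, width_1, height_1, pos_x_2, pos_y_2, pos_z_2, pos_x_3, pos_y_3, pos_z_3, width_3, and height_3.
pos_x_1 = 2.25, pos_y_1 = 3.5, pos_z_1 = 10.25, width_1 = 1.5, height_1 = 1.5, pos_x_2 = 2.25, pos_y_2 = 10.75, pos_z_2 = 4.75, pos_x_3 = 3.25, pos_y_3 = 3.5, pos_z_3 = 8.25, width_3 = 3, height_3 = 3.25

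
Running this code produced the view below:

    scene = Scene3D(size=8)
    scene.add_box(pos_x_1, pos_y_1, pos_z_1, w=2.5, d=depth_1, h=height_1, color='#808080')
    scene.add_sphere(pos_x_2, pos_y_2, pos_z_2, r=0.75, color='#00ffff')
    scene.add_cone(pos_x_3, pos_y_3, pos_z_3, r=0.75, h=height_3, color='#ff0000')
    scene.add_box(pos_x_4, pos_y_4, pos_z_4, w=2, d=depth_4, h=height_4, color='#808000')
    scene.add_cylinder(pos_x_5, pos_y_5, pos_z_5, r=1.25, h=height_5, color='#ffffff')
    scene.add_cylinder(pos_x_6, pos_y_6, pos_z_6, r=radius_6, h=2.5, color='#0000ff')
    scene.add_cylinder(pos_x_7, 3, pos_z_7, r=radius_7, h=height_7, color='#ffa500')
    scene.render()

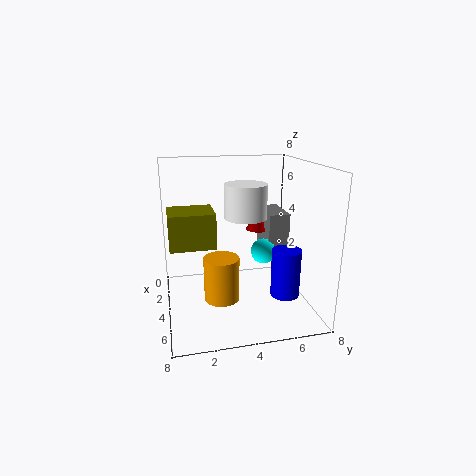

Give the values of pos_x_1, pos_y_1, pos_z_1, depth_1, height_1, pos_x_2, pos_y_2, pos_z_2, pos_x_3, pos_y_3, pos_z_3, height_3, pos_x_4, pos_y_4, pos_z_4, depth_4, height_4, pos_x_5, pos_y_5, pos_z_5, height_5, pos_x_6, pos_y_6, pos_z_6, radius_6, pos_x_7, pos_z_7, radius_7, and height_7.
pos_x_1 = 1, pos_y_1 = 6, pos_z_1 = 2.5, depth_1 = 1.25, height_1 = 2.5, pos_x_2 = 3.25, pos_y_2 = 5.75, pos_z_2 = 2.75, pos_x_3 = 2, pos_y_3 = 5.75, pos_z_3 = 3.75, height_3 = 1.25, pos_x_4 = 4, pos_y_4 = 0.25, pos_z_4 = 4.25, depth_4 = 2.25, height_4 = 1.75, pos_x_5 = 2.75, pos_y_5 = 4.75, pos_z_5 = 4.75, height_5 = 2, pos_x_6 = 6.25, pos_y_6 = 6, pos_z_6 = 1.5, radius_6 = 0.75, pos_x_7 = 4.25, pos_z_7 = 0.5, radius_7 = 1, height_7 = 2.5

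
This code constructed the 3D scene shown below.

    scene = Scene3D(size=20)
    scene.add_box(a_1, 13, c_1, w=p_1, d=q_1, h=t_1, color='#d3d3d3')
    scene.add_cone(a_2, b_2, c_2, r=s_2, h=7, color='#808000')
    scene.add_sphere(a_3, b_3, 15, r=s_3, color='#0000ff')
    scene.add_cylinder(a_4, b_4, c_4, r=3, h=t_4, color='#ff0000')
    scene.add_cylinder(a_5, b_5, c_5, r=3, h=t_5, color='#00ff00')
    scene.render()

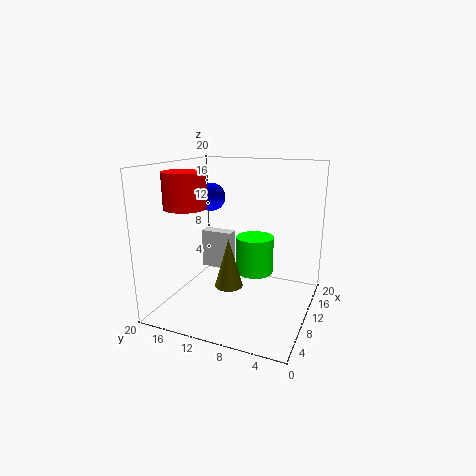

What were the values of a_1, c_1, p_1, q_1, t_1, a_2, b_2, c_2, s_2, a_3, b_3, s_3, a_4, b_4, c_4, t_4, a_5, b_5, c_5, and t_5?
a_1 = 14, c_1 = 3, p_1 = 2, q_1 = 5, t_1 = 6, a_2 = 9, b_2 = 11, c_2 = 3, s_2 = 2, a_3 = 12, b_3 = 15, s_3 = 2, a_4 = 8, b_4 = 17, c_4 = 14, t_4 = 5, a_5 = 17, b_5 = 10, c_5 = 2, t_5 = 6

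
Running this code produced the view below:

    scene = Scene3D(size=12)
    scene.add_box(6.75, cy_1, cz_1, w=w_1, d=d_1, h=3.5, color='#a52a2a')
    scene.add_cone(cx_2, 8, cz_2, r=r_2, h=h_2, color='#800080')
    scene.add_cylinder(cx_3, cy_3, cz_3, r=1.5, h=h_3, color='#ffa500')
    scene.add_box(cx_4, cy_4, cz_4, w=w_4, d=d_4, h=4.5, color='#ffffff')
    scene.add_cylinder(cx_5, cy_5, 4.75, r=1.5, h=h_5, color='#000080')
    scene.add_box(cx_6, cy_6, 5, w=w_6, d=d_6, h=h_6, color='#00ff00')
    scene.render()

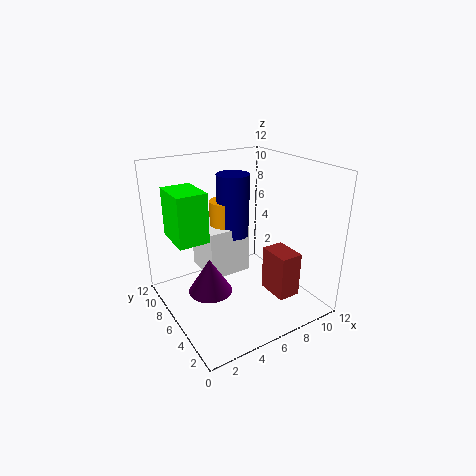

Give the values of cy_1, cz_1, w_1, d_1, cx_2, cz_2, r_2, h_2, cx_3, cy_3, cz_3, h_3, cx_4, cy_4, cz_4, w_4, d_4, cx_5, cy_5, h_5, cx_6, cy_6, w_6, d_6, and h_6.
cy_1 = 1
cz_1 = 2.5
w_1 = 1.75
d_1 = 2.5
cx_2 = 4.25
cz_2 = 0.25
r_2 = 2
h_2 = 3.25
cx_3 = 7
cy_3 = 9.75
cz_3 = 5.75
h_3 = 2.25
cx_4 = 4.5
cy_4 = 8
cz_4 = 1.25
w_4 = 4
d_4 = 4
cx_5 = 7.5
cy_5 = 9.25
h_5 = 5.75
cx_6 = 1.75
cy_6 = 8.25
w_6 = 2.75
d_6 = 3.75
h_6 = 4.5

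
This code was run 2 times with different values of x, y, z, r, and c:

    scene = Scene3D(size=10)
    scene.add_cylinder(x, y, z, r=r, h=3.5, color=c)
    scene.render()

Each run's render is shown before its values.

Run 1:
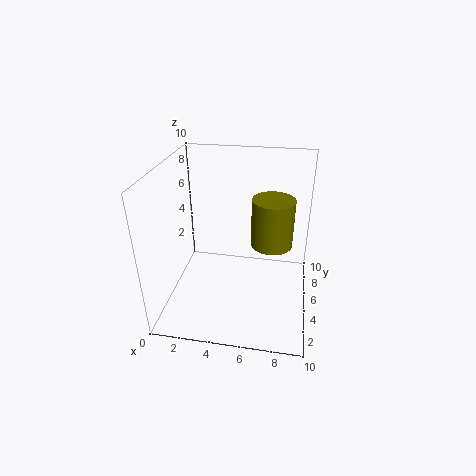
x = 7.25, y = 6.25, z = 4, r = 1.5, c = 'olive'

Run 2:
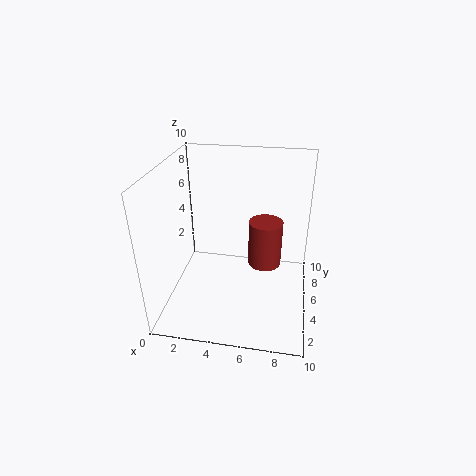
x = 6.75, y = 6.75, z = 2, r = 1.25, c = 'brown'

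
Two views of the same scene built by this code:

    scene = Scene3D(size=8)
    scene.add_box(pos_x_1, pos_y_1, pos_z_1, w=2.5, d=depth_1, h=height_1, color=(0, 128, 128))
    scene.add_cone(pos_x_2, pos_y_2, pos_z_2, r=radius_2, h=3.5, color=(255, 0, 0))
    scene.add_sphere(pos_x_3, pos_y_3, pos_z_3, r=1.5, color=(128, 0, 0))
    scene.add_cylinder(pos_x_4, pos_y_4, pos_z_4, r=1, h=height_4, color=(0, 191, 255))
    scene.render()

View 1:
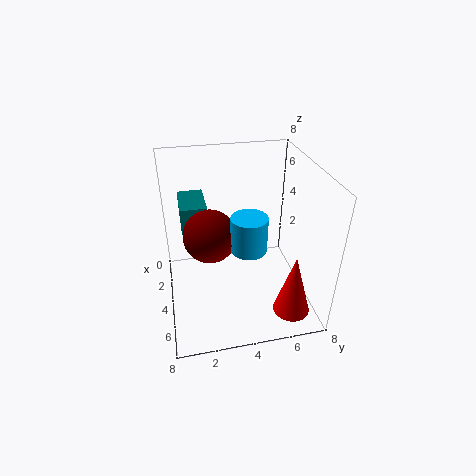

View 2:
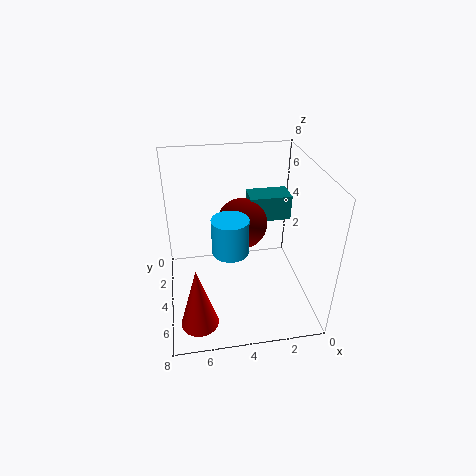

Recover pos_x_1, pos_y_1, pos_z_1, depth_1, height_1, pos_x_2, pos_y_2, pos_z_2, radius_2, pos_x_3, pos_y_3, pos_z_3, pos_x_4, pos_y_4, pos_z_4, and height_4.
pos_x_1 = 0.5
pos_y_1 = 1
pos_z_1 = 4
depth_1 = 1.5
height_1 = 1.5
pos_x_2 = 6.5
pos_y_2 = 6.5
pos_z_2 = 0.5
radius_2 = 1
pos_x_3 = 3.5
pos_y_3 = 2.5
pos_z_3 = 4
pos_x_4 = 4.5
pos_y_4 = 4.5
pos_z_4 = 3.5
height_4 = 2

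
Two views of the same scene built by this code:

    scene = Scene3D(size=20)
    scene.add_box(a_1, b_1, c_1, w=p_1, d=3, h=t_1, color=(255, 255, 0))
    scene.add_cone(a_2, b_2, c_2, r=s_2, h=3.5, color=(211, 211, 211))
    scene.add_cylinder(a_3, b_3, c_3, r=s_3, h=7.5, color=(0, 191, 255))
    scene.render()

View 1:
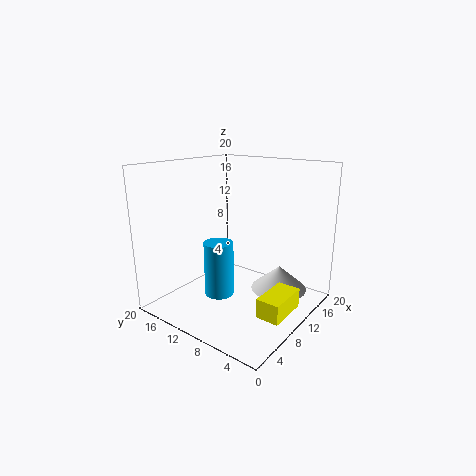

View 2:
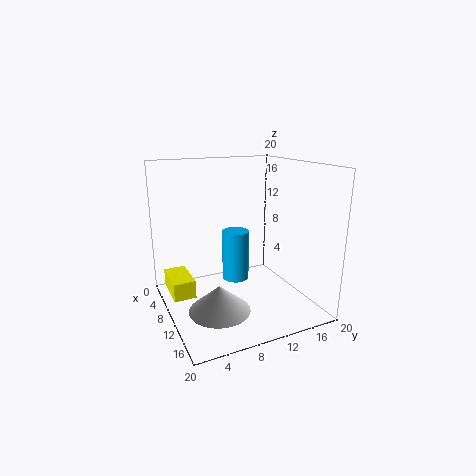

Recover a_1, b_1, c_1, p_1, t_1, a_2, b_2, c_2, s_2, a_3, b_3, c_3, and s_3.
a_1 = 5
b_1 = 0.5
c_1 = 2.5
p_1 = 5.5
t_1 = 2.5
a_2 = 14
b_2 = 5.5
c_2 = 2
s_2 = 4
a_3 = 7
b_3 = 11
c_3 = 2.5
s_3 = 2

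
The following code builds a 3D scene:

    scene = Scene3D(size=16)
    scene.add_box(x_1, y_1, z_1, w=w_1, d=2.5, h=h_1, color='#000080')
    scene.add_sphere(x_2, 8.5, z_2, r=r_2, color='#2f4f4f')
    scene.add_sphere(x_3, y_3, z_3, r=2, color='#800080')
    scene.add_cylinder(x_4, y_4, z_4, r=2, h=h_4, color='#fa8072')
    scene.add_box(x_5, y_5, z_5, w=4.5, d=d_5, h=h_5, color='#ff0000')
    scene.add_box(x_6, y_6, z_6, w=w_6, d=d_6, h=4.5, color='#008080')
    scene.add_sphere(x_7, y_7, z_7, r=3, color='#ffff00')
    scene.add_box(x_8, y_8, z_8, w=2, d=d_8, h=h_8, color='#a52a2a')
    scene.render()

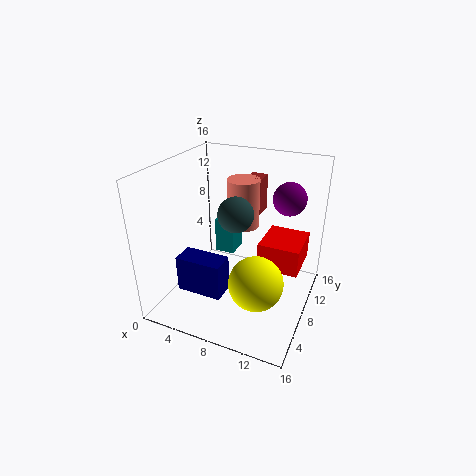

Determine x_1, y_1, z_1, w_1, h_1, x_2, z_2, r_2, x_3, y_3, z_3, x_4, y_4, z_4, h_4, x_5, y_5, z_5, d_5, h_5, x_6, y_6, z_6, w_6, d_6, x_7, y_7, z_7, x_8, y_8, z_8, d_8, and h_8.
x_1 = 3, y_1 = 3, z_1 = 3, w_1 = 5, h_1 = 4, x_2 = 7.5, z_2 = 10.5, r_2 = 2, x_3 = 12, y_3 = 14, z_3 = 11, x_4 = 6.5, y_4 = 13, z_4 = 7, h_4 = 6, x_5 = 10.5, y_5 = 7.5, z_5 = 5, d_5 = 5, h_5 = 3, x_6 = 3, y_6 = 12, z_6 = 3, w_6 = 2.5, d_6 = 3, x_7 = 11, y_7 = 6, z_7 = 4, x_8 = 6.5, y_8 = 13.5, z_8 = 8.5, d_8 = 2.5, h_8 = 4.5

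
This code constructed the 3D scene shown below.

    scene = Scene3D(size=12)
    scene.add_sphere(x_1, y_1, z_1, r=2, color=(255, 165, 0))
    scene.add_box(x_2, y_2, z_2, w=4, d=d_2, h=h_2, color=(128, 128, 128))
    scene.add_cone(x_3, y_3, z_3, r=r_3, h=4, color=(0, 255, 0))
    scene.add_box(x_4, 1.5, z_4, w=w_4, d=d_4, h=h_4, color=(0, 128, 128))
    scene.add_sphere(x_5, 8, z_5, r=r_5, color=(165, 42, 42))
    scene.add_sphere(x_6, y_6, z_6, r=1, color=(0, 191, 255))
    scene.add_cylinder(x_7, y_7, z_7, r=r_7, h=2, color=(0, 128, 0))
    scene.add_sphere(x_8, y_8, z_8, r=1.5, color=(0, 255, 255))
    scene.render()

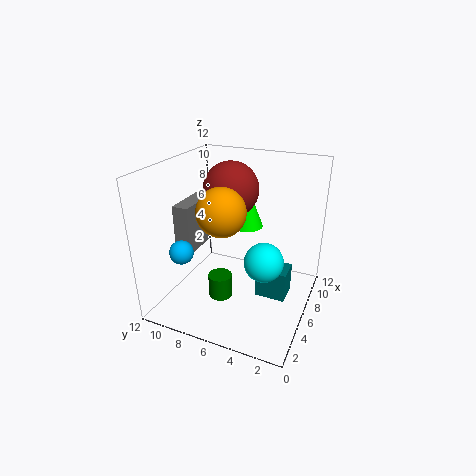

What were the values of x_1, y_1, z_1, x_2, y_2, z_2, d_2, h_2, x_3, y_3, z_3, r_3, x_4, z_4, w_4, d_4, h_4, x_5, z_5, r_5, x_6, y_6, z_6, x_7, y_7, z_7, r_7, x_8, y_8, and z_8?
x_1 = 5, y_1 = 7, z_1 = 8.5, x_2 = 5.5, y_2 = 10.5, z_2 = 3.5, d_2 = 1.5, h_2 = 4.5, x_3 = 10.5, y_3 = 7, z_3 = 5, r_3 = 1.5, x_4 = 5, z_4 = 1.5, w_4 = 2, d_4 = 2.5, h_4 = 2.5, x_5 = 9, z_5 = 9, r_5 = 2.5, x_6 = 3.5, y_6 = 10, z_6 = 5, x_7 = 4.5, y_7 = 7, z_7 = 1, r_7 = 1, x_8 = 4, y_8 = 3, z_8 = 5.5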